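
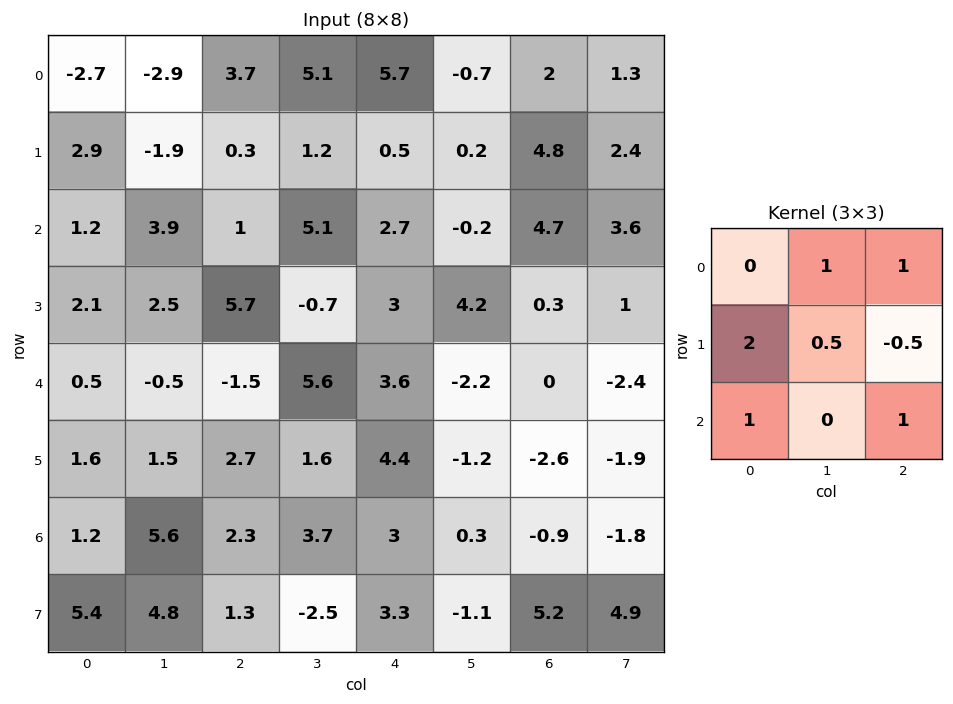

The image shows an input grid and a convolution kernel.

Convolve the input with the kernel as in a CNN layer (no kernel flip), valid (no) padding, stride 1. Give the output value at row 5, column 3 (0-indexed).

8.35

The receptive field on the input at this output position is [1.6 4.4 -1.2 / 3.7 3 0.3 / -2.5 3.3 -1.1]. Elementwise product with the kernel and sum: 4.4·1 + -1.2·1 + 3.7·2 + 3·0.5 + 0.3·-0.5 + -2.5·1 + -1.1·1.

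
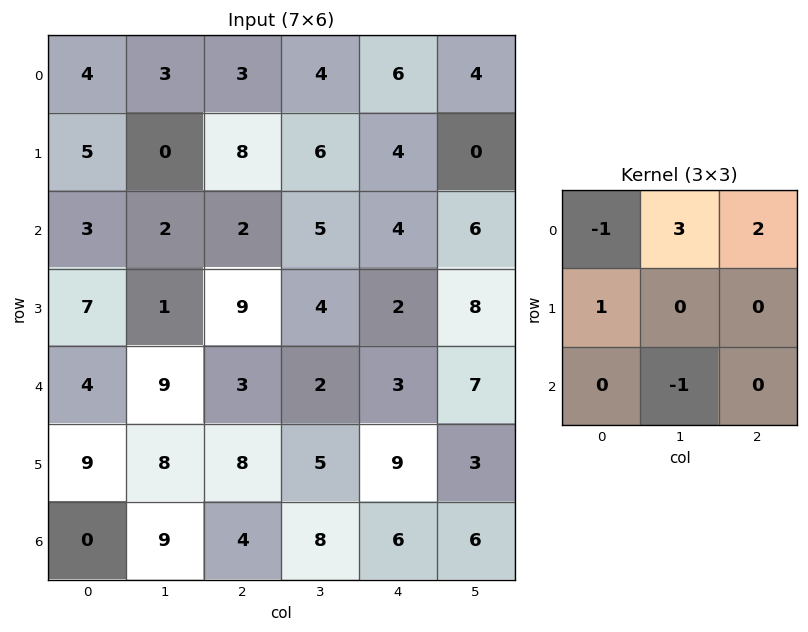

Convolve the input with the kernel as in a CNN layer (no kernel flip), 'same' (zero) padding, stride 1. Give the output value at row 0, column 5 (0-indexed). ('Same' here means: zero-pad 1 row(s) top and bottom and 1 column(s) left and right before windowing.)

6

The receptive field on the zero-padded input at this output position is [0 0 0 / 6 4 0 / 4 0 0]. Elementwise product with the kernel and sum: 0·-1 + 0·3 + 0·2 + 6·1 + 0·-1.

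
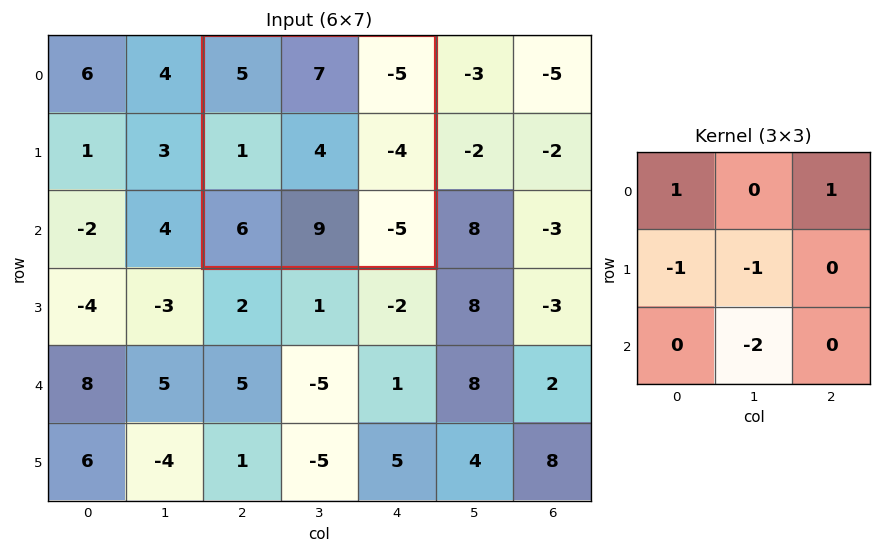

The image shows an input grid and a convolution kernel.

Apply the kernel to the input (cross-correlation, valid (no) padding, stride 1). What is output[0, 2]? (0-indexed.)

The receptive field on the input at this output position is [5 7 -5 / 1 4 -4 / 6 9 -5]. Elementwise product with the kernel and sum: 5·1 + -5·1 + 1·-1 + 4·-1 + 9·-2.

-23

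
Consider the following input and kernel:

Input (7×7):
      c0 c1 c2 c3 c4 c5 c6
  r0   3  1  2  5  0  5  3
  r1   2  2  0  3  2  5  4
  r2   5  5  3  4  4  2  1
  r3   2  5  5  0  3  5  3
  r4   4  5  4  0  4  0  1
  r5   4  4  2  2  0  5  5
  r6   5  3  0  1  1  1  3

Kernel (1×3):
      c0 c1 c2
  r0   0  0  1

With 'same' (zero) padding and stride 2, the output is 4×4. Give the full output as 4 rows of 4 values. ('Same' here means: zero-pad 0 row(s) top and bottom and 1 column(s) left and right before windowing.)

1 5 5 0
5 4 2 0
5 0 0 0
3 1 1 0

Output[0,0]: The receptive field on the zero-padded input at this output position is [0 3 1]. Elementwise product with the kernel and sum: 1·1.
Output[0,1]: The receptive field on the zero-padded input at this output position is [1 2 5]. Elementwise product with the kernel and sum: 5·1.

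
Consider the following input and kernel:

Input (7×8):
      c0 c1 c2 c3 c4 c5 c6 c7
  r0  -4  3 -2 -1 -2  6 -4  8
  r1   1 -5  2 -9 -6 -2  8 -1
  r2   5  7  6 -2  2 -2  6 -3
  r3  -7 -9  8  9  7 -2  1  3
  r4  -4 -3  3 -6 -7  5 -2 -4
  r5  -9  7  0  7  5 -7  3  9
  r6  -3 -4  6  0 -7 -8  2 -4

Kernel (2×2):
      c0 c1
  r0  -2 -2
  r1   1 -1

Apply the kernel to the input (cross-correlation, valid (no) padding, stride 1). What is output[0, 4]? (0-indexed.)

-12

The receptive field on the input at this output position is [-2 6 / -6 -2]. Elementwise product with the kernel and sum: -2·-2 + 6·-2 + -6·1 + -2·-1.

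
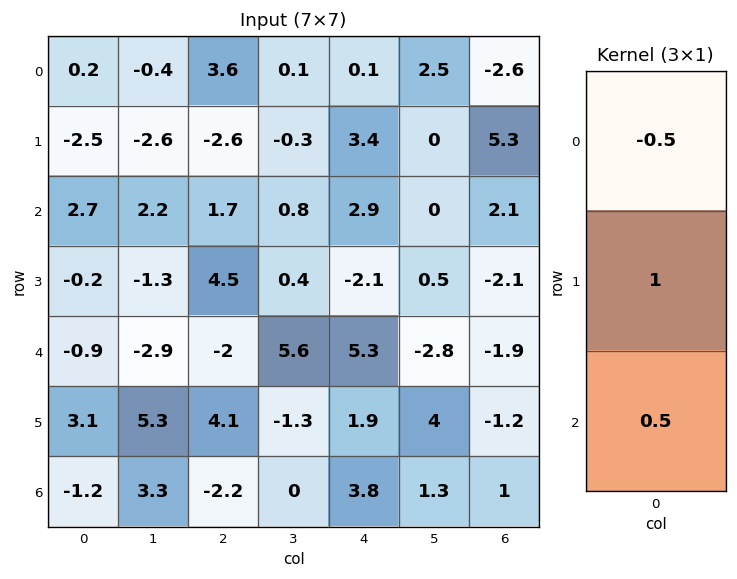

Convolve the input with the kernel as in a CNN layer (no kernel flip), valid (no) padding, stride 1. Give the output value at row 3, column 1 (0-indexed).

0.4

The receptive field on the input at this output position is [-1.3 / -2.9 / 5.3]. Elementwise product with the kernel and sum: -1.3·-0.5 + -2.9·1 + 5.3·0.5.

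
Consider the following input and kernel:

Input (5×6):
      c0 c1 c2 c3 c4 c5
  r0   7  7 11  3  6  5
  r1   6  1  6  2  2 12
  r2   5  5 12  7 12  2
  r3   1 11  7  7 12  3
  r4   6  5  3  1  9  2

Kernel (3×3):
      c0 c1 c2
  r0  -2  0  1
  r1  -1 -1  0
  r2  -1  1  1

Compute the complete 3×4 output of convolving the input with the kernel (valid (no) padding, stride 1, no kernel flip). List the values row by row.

2 -4 -17 2
1 -14 -17 -3
-8 -22 -19 -21

Output[0,0]: The receptive field on the input at this output position is [7 7 11 / 6 1 6 / 5 5 12]. Elementwise product with the kernel and sum: 7·-2 + 11·1 + 6·-1 + 1·-1 + 5·-1 + 5·1 + 12·1.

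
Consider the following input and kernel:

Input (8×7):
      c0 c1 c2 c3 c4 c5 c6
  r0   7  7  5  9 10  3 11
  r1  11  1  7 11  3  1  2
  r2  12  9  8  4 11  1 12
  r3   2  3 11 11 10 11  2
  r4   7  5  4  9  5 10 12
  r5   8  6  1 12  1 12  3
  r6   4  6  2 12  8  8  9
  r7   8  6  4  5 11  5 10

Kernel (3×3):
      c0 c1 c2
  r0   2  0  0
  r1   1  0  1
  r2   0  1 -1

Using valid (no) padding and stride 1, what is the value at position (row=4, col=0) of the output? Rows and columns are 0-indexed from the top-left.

The receptive field on the input at this output position is [7 5 4 / 8 6 1 / 4 6 2]. Elementwise product with the kernel and sum: 7·2 + 8·1 + 1·1 + 6·1 + 2·-1.

27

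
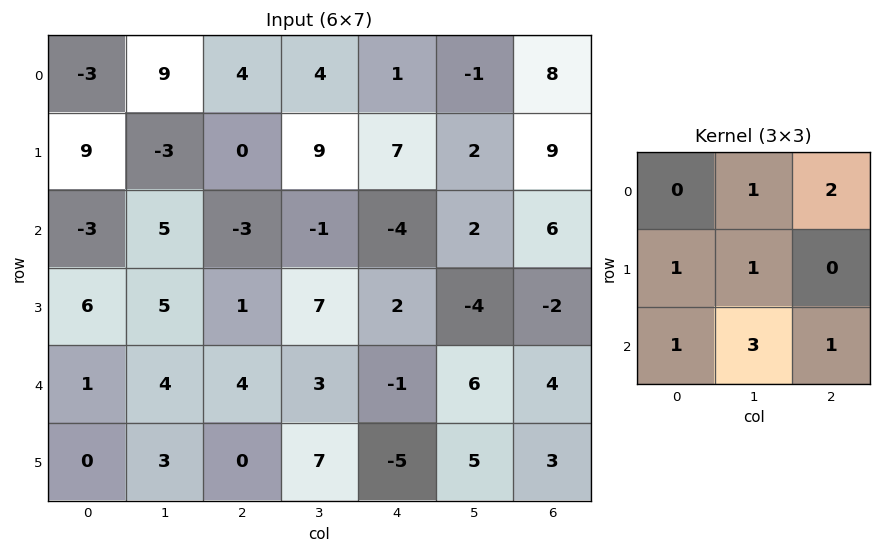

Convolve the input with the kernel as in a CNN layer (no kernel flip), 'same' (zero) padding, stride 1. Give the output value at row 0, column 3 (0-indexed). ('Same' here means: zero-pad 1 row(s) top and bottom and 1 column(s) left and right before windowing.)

The receptive field on the zero-padded input at this output position is [0 0 0 / 4 4 1 / 0 9 7]. Elementwise product with the kernel and sum: 0·1 + 0·2 + 4·1 + 4·1 + 0·1 + 9·3 + 7·1.

42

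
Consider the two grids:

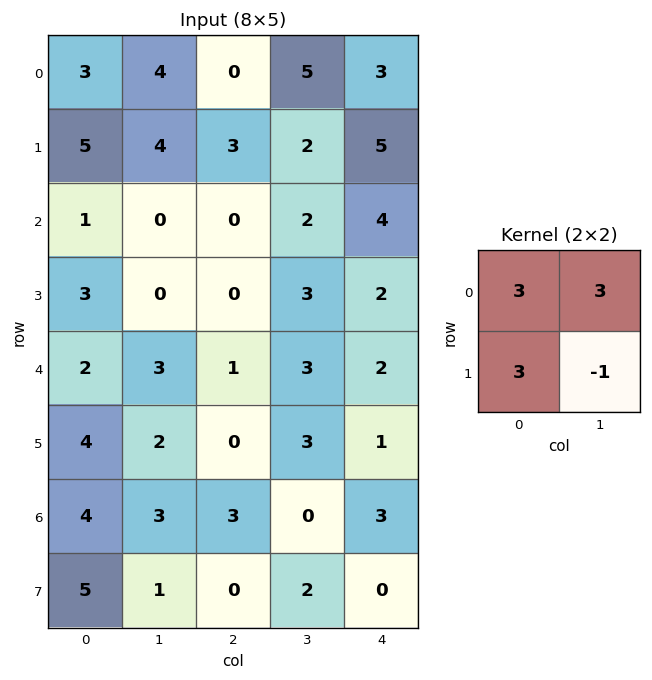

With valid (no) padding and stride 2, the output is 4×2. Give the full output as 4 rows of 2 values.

32 22
12 3
25 9
35 7

Output[0,0]: The receptive field on the input at this output position is [3 4 / 5 4]. Elementwise product with the kernel and sum: 3·3 + 4·3 + 5·3 + 4·-1.
Output[0,1]: The receptive field on the input at this output position is [0 5 / 3 2]. Elementwise product with the kernel and sum: 0·3 + 5·3 + 3·3 + 2·-1.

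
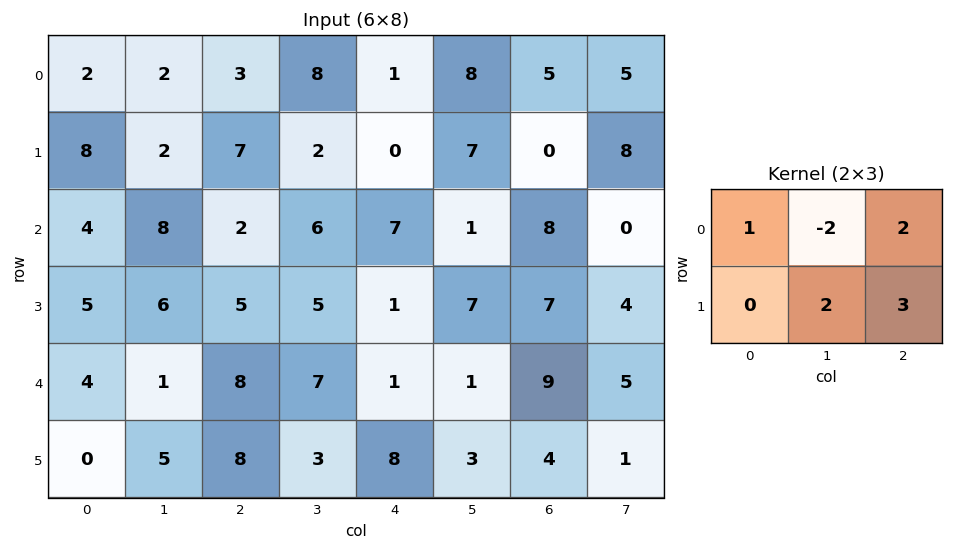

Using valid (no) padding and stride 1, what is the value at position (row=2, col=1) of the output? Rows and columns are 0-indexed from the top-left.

41

The receptive field on the input at this output position is [8 2 6 / 6 5 5]. Elementwise product with the kernel and sum: 8·1 + 2·-2 + 6·2 + 5·2 + 5·3.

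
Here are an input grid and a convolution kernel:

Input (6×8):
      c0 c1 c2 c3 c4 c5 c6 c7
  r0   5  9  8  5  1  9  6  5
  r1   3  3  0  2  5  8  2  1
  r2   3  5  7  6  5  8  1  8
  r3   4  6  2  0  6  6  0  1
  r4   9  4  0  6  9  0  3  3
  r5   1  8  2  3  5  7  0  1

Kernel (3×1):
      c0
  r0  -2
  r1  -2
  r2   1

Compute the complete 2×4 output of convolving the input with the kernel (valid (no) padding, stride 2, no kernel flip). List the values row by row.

Output[0,0]: The receptive field on the input at this output position is [5 / 3 / 3]. Elementwise product with the kernel and sum: 5·-2 + 3·-2 + 3·1.

-13 -9 -7 -15
-5 -18 -13 1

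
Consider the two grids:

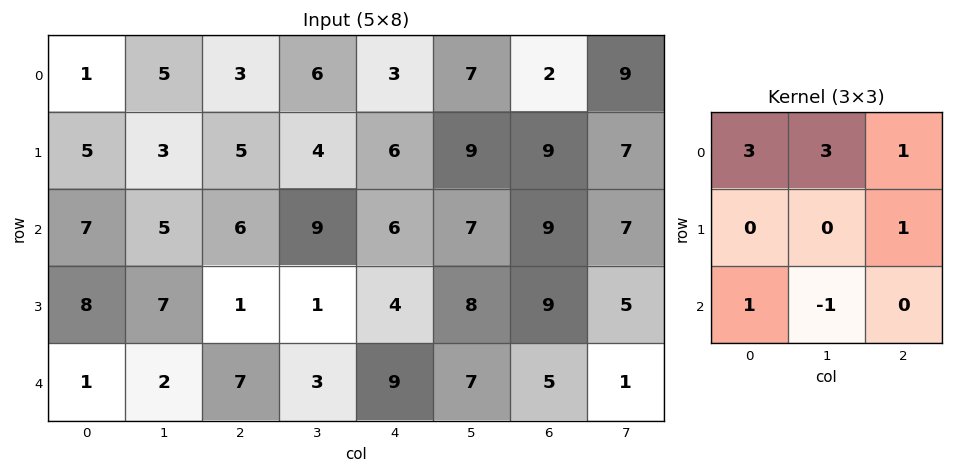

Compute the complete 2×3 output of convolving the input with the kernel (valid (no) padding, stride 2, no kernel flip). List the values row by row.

Output[0,0]: The receptive field on the input at this output position is [1 5 3 / 5 3 5 / 7 5 6]. Elementwise product with the kernel and sum: 1·3 + 5·3 + 3·1 + 5·1 + 7·1 + 5·-1.
Output[0,1]: The receptive field on the input at this output position is [3 6 3 / 5 4 6 / 6 9 6]. Elementwise product with the kernel and sum: 3·3 + 6·3 + 3·1 + 6·1 + 6·1 + 9·-1.

28 33 40
42 59 59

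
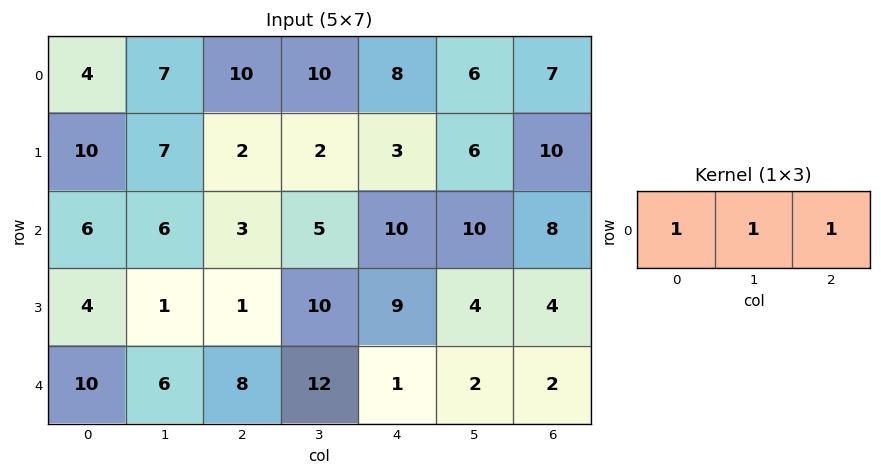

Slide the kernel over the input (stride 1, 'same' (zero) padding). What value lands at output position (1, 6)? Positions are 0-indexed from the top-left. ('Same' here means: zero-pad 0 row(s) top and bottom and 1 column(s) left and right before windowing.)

16

The receptive field on the zero-padded input at this output position is [6 10 0]. Elementwise product with the kernel and sum: 6·1 + 10·1 + 0·1.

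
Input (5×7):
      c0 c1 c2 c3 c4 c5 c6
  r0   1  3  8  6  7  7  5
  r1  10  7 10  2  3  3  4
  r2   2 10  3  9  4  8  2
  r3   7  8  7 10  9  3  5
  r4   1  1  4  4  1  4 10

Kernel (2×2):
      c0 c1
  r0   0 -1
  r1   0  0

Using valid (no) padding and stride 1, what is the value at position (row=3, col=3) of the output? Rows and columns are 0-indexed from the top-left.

-9

The receptive field on the input at this output position is [10 9 / 4 1]. Elementwise product with the kernel and sum: 9·-1.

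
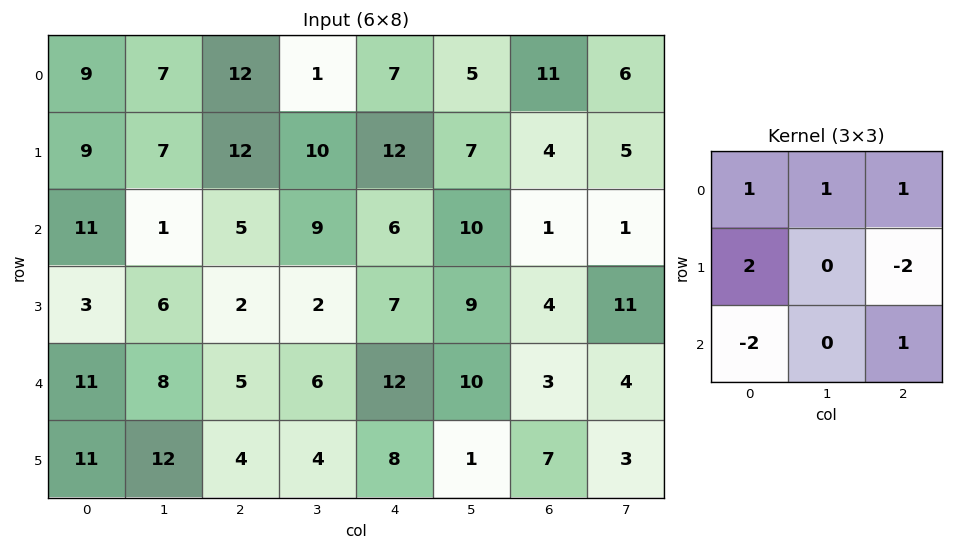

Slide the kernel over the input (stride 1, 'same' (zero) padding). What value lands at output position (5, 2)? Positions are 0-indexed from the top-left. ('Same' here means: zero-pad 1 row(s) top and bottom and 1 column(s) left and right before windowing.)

35

The receptive field on the zero-padded input at this output position is [8 5 6 / 12 4 4 / 0 0 0]. Elementwise product with the kernel and sum: 8·1 + 5·1 + 6·1 + 12·2 + 4·-2 + 0·-2 + 0·1.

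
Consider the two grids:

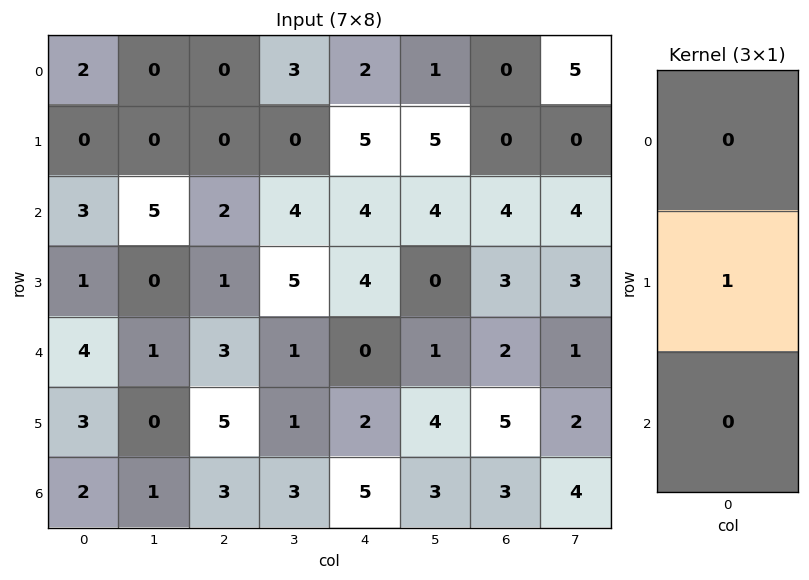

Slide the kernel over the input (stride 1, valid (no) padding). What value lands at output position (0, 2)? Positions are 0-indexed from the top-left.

The receptive field on the input at this output position is [0 / 0 / 2]. Elementwise product with the kernel and sum: 0·1.

0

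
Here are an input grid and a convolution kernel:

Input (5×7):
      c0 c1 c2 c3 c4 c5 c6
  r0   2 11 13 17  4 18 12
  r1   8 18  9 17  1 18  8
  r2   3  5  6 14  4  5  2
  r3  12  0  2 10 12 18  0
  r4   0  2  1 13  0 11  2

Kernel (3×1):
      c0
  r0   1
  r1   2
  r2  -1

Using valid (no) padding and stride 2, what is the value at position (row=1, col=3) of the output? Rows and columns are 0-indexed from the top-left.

0

The receptive field on the input at this output position is [2 / 0 / 2]. Elementwise product with the kernel and sum: 2·1 + 0·2 + 2·-1.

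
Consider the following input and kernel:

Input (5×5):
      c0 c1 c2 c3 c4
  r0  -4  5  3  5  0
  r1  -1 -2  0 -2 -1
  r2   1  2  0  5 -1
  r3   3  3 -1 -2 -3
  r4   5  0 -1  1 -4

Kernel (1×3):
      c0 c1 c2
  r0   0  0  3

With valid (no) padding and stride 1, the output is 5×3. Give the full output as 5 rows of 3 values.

9 15 0
0 -6 -3
0 15 -3
-3 -6 -9
-3 3 -12

Output[0,0]: The receptive field on the input at this output position is [-4 5 3]. Elementwise product with the kernel and sum: 3·3.
Output[0,1]: The receptive field on the input at this output position is [5 3 5]. Elementwise product with the kernel and sum: 5·3.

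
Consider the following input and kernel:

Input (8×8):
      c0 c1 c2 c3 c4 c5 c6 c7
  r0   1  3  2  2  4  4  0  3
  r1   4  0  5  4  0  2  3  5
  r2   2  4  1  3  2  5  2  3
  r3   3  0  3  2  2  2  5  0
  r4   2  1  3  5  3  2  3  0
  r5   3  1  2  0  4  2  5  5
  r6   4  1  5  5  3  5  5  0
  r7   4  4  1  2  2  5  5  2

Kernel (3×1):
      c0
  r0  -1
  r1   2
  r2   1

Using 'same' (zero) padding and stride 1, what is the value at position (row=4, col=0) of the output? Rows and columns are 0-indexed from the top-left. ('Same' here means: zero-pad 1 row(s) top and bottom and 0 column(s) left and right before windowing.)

The receptive field on the zero-padded input at this output position is [3 / 2 / 3]. Elementwise product with the kernel and sum: 3·-1 + 2·2 + 3·1.

4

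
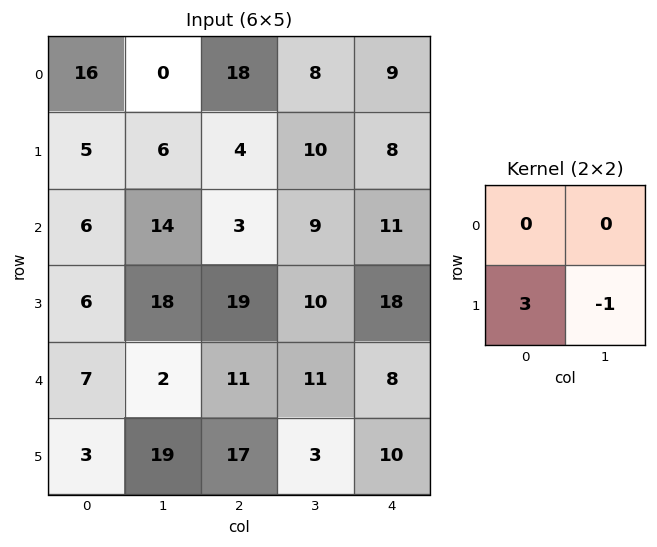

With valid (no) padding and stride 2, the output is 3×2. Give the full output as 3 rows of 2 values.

Output[0,0]: The receptive field on the input at this output position is [16 0 / 5 6]. Elementwise product with the kernel and sum: 5·3 + 6·-1.
Output[0,1]: The receptive field on the input at this output position is [18 8 / 4 10]. Elementwise product with the kernel and sum: 4·3 + 10·-1.

9 2
0 47
-10 48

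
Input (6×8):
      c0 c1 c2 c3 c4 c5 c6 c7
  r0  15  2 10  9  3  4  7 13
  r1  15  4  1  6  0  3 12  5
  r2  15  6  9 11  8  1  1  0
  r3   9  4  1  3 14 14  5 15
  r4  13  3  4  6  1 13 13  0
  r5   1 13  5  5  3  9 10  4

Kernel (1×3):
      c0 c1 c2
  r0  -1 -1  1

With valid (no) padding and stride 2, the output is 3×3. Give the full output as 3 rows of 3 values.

Output[0,0]: The receptive field on the input at this output position is [15 2 10]. Elementwise product with the kernel and sum: 15·-1 + 2·-1 + 10·1.

-7 -16 0
-12 -12 -8
-12 -9 -1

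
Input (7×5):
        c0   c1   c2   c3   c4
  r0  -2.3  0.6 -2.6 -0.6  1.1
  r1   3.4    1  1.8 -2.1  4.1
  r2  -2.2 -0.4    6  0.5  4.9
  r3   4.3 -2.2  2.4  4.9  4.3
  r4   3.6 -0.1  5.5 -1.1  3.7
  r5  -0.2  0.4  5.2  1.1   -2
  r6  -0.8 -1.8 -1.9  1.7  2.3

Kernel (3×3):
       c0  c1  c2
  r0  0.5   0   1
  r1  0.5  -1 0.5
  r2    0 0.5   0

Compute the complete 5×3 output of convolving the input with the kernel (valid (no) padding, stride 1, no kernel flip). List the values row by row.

-2.35 0.35 5.1
4.7 -6.35 12.4
10.4 2 5.8
9.4 0.3 11.75
8.5 -6.55 7.8

Output[0,0]: The receptive field on the input at this output position is [-2.3 0.6 -2.6 / 3.4 1 1.8 / -2.2 -0.4 6]. Elementwise product with the kernel and sum: -2.3·0.5 + -2.6·1 + 3.4·0.5 + 1·-1 + 1.8·0.5 + -0.4·0.5.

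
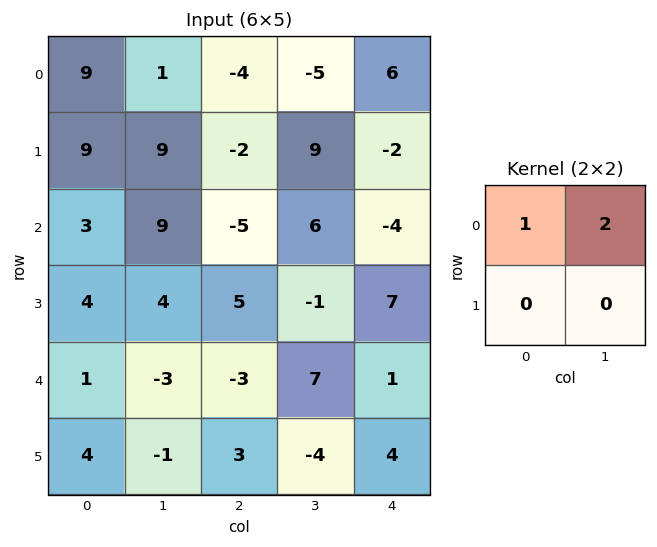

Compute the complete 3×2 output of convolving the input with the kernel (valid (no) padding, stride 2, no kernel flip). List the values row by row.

Output[0,0]: The receptive field on the input at this output position is [9 1 / 9 9]. Elementwise product with the kernel and sum: 9·1 + 1·2.
Output[0,1]: The receptive field on the input at this output position is [-4 -5 / -2 9]. Elementwise product with the kernel and sum: -4·1 + -5·2.

11 -14
21 7
-5 11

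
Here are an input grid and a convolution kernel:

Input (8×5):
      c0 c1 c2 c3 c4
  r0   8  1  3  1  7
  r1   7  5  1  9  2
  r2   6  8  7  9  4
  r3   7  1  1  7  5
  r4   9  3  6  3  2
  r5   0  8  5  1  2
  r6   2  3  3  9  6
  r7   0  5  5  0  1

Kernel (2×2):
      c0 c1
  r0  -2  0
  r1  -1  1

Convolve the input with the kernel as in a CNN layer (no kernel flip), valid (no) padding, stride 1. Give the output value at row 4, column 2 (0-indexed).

-16

The receptive field on the input at this output position is [6 3 / 5 1]. Elementwise product with the kernel and sum: 6·-2 + 5·-1 + 1·1.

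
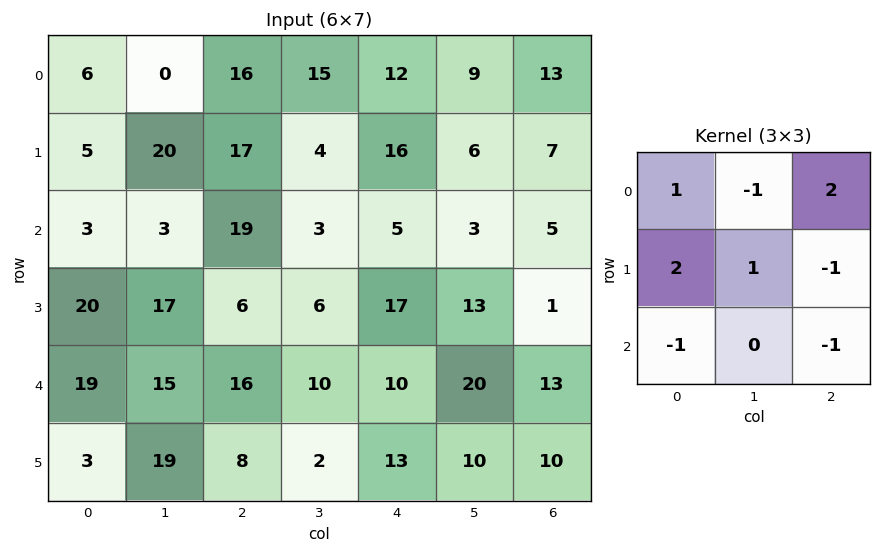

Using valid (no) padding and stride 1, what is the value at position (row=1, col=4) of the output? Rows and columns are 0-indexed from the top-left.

The receptive field on the input at this output position is [16 6 7 / 5 3 5 / 17 13 1]. Elementwise product with the kernel and sum: 16·1 + 6·-1 + 7·2 + 5·2 + 3·1 + 5·-1 + 17·-1 + 1·-1.

14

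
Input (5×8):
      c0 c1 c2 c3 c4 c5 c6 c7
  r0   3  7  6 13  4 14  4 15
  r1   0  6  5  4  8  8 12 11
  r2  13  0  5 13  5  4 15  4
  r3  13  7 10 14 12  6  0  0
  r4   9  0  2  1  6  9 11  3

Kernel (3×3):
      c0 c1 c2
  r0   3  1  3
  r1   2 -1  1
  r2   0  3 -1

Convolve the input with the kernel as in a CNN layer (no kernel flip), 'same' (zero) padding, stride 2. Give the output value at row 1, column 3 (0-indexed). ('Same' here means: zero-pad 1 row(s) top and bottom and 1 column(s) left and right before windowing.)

66

The receptive field on the zero-padded input at this output position is [8 12 11 / 4 15 4 / 6 0 0]. Elementwise product with the kernel and sum: 8·3 + 12·1 + 11·3 + 4·2 + 15·-1 + 4·1 + 0·3 + 0·-1.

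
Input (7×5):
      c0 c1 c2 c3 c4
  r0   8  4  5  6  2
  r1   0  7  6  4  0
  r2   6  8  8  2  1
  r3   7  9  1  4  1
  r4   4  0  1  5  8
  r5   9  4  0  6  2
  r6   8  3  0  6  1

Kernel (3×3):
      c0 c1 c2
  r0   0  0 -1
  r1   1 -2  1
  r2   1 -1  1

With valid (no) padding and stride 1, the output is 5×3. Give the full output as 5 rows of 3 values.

Output[0,0]: The receptive field on the input at this output position is [8 4 5 / 0 7 6 / 6 8 8]. Elementwise product with the kernel and sum: 5·-1 + 0·1 + 7·-2 + 6·1 + 6·1 + 8·-1 + 8·1.

-7 -5 3
-9 2 3
-13 13 -3
9 9 -6
5 14 -23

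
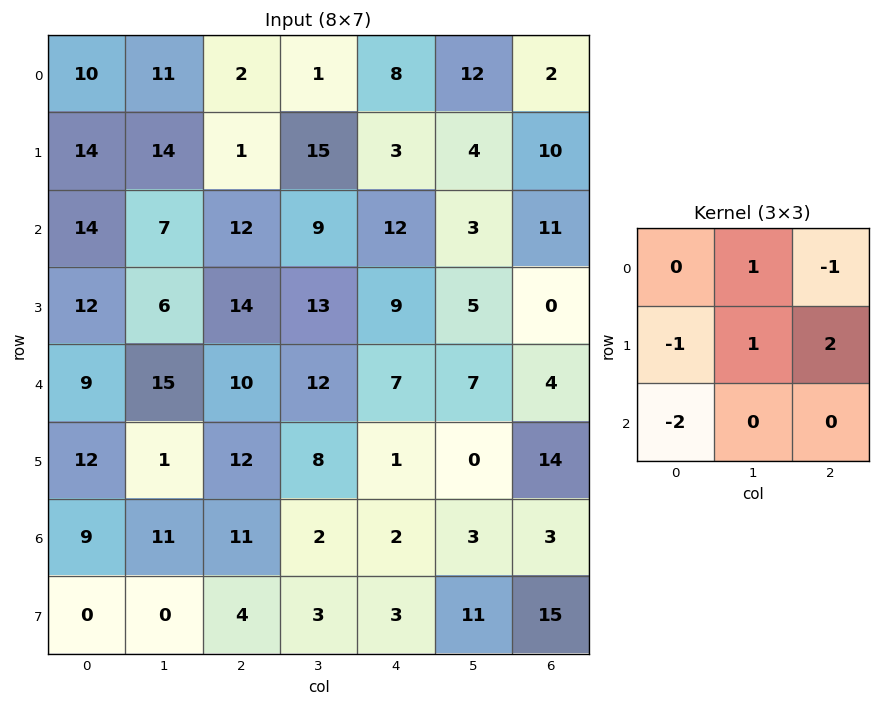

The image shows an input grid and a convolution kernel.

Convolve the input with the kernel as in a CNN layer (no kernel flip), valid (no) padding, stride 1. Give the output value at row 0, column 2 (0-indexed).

-11

The receptive field on the input at this output position is [2 1 8 / 1 15 3 / 12 9 12]. Elementwise product with the kernel and sum: 1·1 + 8·-1 + 1·-1 + 15·1 + 3·2 + 12·-2.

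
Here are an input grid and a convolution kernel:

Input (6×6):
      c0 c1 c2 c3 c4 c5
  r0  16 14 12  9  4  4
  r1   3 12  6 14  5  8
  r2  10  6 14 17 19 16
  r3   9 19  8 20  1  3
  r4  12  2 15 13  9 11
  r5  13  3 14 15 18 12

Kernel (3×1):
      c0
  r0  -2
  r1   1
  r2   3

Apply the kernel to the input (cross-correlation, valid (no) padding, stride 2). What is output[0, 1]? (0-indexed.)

The receptive field on the input at this output position is [12 / 6 / 14]. Elementwise product with the kernel and sum: 12·-2 + 6·1 + 14·3.

24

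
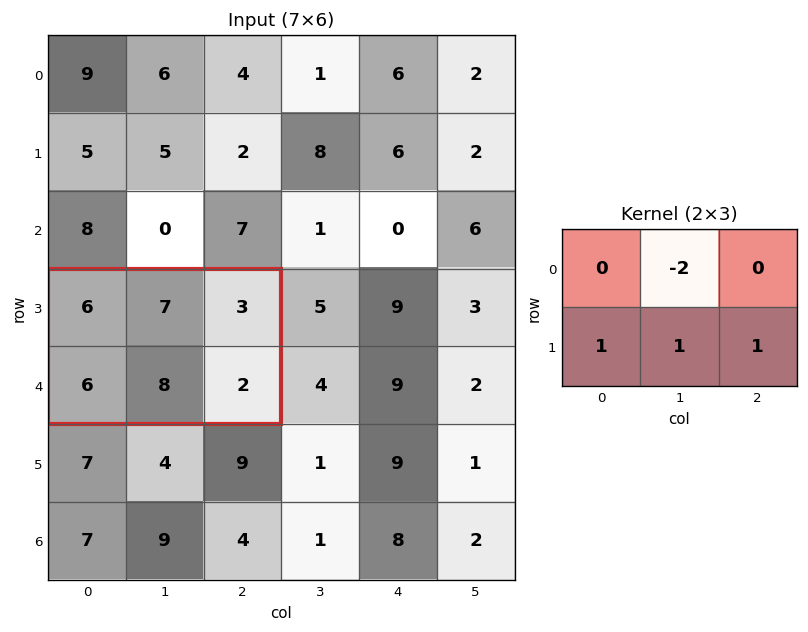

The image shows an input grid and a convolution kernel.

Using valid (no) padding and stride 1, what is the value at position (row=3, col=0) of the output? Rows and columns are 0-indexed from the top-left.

2

The receptive field on the input at this output position is [6 7 3 / 6 8 2]. Elementwise product with the kernel and sum: 7·-2 + 6·1 + 8·1 + 2·1.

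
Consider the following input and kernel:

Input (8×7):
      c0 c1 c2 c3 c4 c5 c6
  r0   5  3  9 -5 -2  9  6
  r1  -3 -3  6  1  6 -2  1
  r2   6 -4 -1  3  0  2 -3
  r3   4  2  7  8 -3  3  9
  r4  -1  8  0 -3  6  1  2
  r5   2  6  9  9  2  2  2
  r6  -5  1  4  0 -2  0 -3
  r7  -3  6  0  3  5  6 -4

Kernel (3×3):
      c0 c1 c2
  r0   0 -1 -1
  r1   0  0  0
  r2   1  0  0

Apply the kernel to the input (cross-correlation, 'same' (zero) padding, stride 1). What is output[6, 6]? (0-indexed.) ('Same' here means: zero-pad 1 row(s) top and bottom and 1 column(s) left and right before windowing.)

The receptive field on the zero-padded input at this output position is [2 2 0 / 0 -3 0 / 6 -4 0]. Elementwise product with the kernel and sum: 2·-1 + 0·-1 + 6·1.

4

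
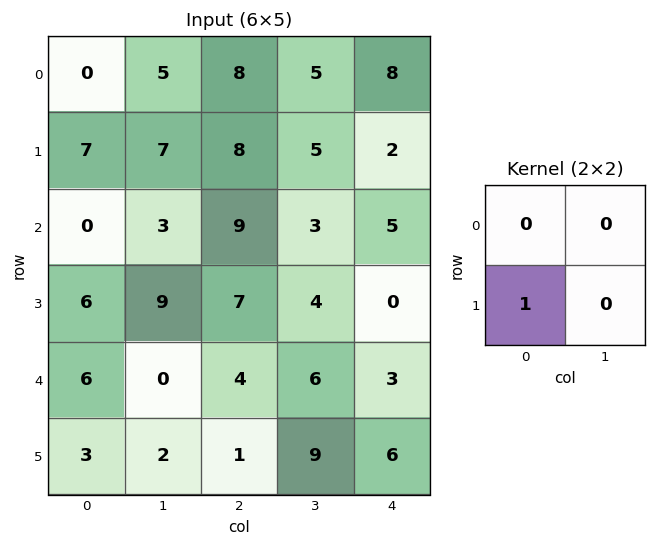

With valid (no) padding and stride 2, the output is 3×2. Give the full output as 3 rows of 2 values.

7 8
6 7
3 1

Output[0,0]: The receptive field on the input at this output position is [0 5 / 7 7]. Elementwise product with the kernel and sum: 7·1.
Output[0,1]: The receptive field on the input at this output position is [8 5 / 8 5]. Elementwise product with the kernel and sum: 8·1.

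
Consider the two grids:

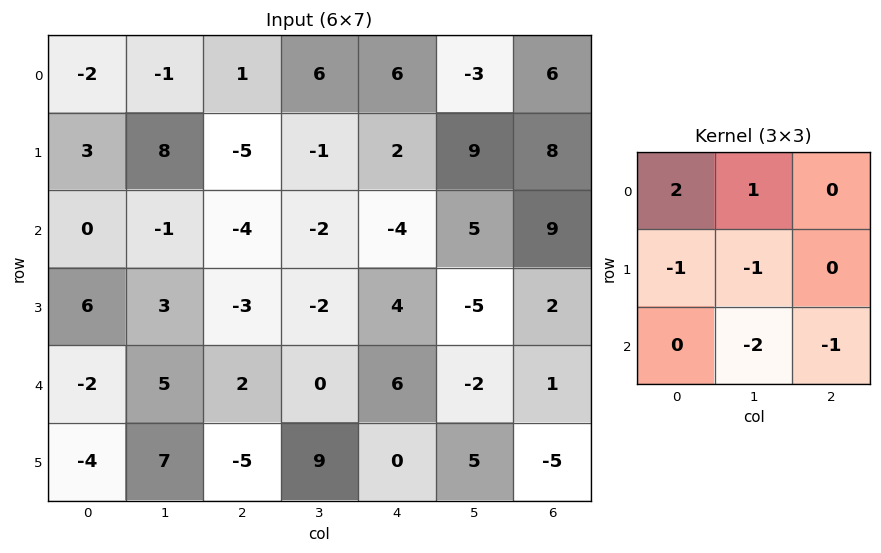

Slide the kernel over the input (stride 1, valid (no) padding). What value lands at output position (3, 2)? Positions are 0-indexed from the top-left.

-28

The receptive field on the input at this output position is [-3 -2 4 / 2 0 6 / -5 9 0]. Elementwise product with the kernel and sum: -3·2 + -2·1 + 2·-1 + 0·-1 + 9·-2 + 0·-1.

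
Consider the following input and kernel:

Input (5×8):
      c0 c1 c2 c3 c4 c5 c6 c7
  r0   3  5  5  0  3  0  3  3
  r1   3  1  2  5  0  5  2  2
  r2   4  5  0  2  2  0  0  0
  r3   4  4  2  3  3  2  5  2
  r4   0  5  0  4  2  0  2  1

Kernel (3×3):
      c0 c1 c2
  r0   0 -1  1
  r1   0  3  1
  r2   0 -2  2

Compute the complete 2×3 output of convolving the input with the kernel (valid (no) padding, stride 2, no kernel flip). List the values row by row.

Output[0,0]: The receptive field on the input at this output position is [3 5 5 / 3 1 2 / 4 5 0]. Elementwise product with the kernel and sum: 5·-1 + 5·1 + 1·3 + 2·1 + 5·-2 + 0·2.
Output[0,1]: The receptive field on the input at this output position is [5 0 3 / 2 5 0 / 0 2 2]. Elementwise product with the kernel and sum: 0·-1 + 3·1 + 5·3 + 0·1 + 2·-2 + 2·2.

-5 18 20
-1 8 15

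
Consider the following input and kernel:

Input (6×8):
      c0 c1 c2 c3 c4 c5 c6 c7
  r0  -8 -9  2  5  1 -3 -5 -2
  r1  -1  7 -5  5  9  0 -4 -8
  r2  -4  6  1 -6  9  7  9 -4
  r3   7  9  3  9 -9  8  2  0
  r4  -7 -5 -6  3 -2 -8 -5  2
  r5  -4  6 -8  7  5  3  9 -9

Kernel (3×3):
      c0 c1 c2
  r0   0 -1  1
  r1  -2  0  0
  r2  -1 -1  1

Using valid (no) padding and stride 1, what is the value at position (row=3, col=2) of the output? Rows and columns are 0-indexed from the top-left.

The receptive field on the input at this output position is [3 9 -9 / -6 3 -2 / -8 7 5]. Elementwise product with the kernel and sum: 9·-1 + -9·1 + -6·-2 + -8·-1 + 7·-1 + 5·1.

0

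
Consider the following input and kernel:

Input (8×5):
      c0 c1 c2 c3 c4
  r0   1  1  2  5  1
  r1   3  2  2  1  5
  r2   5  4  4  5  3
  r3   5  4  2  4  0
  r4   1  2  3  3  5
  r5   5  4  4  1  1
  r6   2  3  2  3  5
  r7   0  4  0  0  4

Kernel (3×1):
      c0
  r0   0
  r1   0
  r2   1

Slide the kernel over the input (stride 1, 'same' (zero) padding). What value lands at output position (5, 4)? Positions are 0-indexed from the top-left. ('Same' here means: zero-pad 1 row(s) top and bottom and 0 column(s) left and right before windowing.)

5

The receptive field on the zero-padded input at this output position is [5 / 1 / 5]. Elementwise product with the kernel and sum: 5·1.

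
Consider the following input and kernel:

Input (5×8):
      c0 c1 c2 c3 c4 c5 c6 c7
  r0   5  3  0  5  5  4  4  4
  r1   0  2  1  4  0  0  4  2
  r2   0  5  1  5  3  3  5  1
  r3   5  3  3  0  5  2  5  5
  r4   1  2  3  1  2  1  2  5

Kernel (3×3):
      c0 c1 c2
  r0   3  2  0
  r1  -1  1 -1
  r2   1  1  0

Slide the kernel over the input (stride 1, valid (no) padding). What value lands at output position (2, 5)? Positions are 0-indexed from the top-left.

The receptive field on the input at this output position is [3 5 1 / 2 5 5 / 1 2 5]. Elementwise product with the kernel and sum: 3·3 + 5·2 + 2·-1 + 5·1 + 5·-1 + 1·1 + 2·1.

20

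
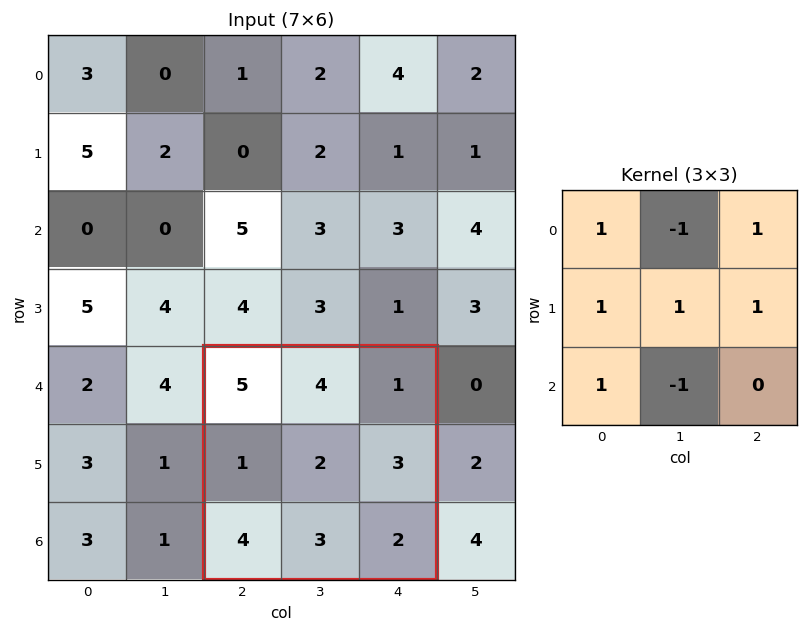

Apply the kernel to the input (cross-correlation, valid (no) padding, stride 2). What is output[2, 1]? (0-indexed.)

The receptive field on the input at this output position is [5 4 1 / 1 2 3 / 4 3 2]. Elementwise product with the kernel and sum: 5·1 + 4·-1 + 1·1 + 1·1 + 2·1 + 3·1 + 4·1 + 3·-1.

9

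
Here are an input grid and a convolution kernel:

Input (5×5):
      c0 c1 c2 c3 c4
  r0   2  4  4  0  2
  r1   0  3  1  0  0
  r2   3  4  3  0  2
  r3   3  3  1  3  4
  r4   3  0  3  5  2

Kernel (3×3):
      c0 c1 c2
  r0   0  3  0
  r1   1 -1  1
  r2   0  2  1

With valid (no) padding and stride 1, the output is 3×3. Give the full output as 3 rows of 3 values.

21 20 3
18 9 15
16 25 14

Output[0,0]: The receptive field on the input at this output position is [2 4 4 / 0 3 1 / 3 4 3]. Elementwise product with the kernel and sum: 4·3 + 0·1 + 3·-1 + 1·1 + 4·2 + 3·1.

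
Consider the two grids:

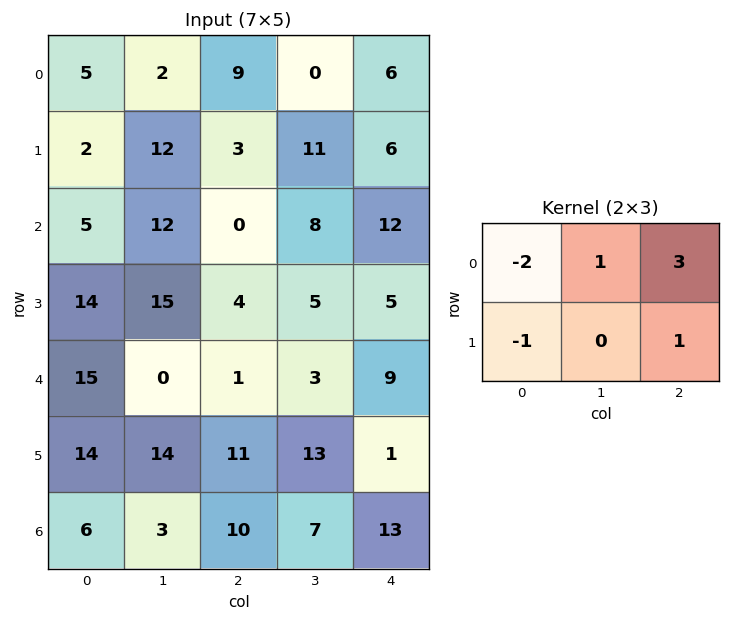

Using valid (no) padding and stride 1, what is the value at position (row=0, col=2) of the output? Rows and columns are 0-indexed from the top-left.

The receptive field on the input at this output position is [9 0 6 / 3 11 6]. Elementwise product with the kernel and sum: 9·-2 + 0·1 + 6·3 + 3·-1 + 6·1.

3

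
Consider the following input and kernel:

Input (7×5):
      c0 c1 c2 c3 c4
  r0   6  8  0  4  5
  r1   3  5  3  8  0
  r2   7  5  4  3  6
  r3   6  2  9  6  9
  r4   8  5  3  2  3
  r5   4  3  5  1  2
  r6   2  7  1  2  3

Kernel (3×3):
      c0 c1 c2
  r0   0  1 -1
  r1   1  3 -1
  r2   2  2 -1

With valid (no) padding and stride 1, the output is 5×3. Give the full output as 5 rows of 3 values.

Output[0,0]: The receptive field on the input at this output position is [6 8 0 / 3 5 3 / 7 5 4]. Elementwise product with the kernel and sum: 8·1 + 0·-1 + 3·1 + 5·3 + 3·-1 + 7·2 + 5·2 + 4·-1.

43 17 34
27 25 36
27 38 22
22 30 13
27 32 8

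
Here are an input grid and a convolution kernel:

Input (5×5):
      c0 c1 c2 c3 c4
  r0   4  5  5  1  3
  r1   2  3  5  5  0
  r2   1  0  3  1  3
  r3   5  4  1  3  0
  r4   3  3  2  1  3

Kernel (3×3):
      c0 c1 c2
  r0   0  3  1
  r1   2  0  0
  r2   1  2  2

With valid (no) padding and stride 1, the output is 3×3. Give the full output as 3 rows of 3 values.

Output[0,0]: The receptive field on the input at this output position is [4 5 5 / 2 3 5 / 1 0 3]. Elementwise product with the kernel and sum: 5·3 + 5·1 + 2·2 + 1·1 + 0·2 + 3·2.
Output[0,1]: The receptive field on the input at this output position is [5 5 1 / 3 5 5 / 0 3 1]. Elementwise product with the kernel and sum: 5·3 + 1·1 + 3·2 + 0·1 + 3·2 + 1·2.

31 30 27
31 32 28
26 27 18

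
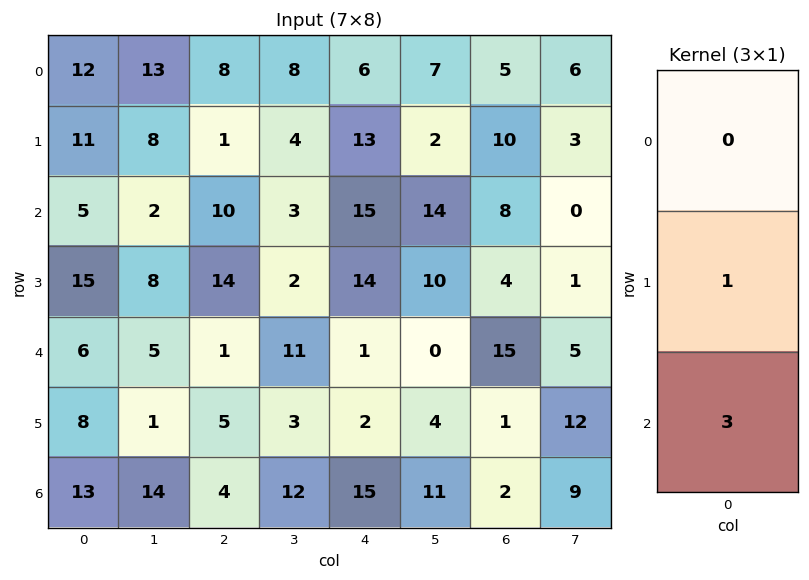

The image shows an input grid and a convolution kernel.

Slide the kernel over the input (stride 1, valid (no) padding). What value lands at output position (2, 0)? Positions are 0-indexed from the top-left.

The receptive field on the input at this output position is [5 / 15 / 6]. Elementwise product with the kernel and sum: 15·1 + 6·3.

33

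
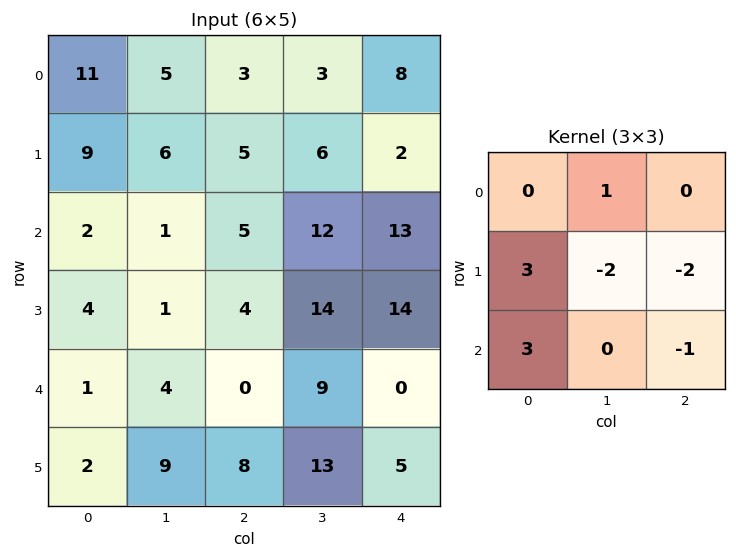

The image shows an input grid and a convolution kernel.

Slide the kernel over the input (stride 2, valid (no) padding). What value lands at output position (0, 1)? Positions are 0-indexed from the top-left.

The receptive field on the input at this output position is [3 3 8 / 5 6 2 / 5 12 13]. Elementwise product with the kernel and sum: 3·1 + 5·3 + 6·-2 + 2·-2 + 5·3 + 13·-1.

4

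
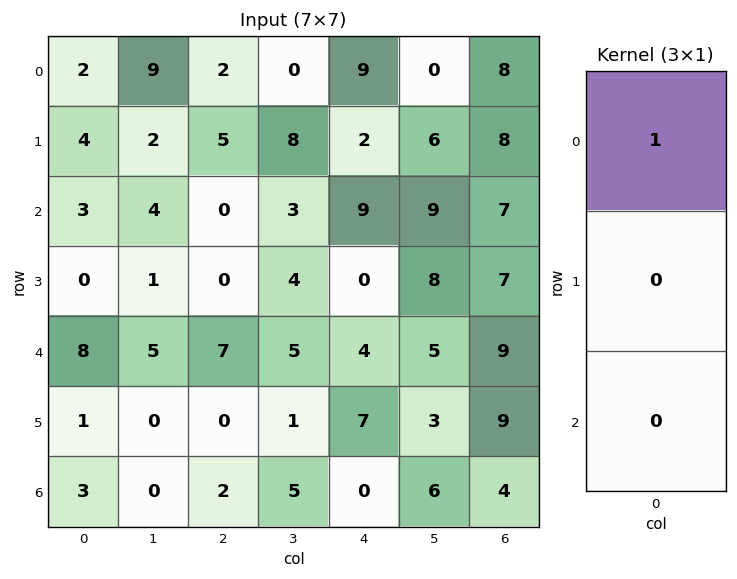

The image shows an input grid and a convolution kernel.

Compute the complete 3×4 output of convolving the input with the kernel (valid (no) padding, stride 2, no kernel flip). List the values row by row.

Output[0,0]: The receptive field on the input at this output position is [2 / 4 / 3]. Elementwise product with the kernel and sum: 2·1.

2 2 9 8
3 0 9 7
8 7 4 9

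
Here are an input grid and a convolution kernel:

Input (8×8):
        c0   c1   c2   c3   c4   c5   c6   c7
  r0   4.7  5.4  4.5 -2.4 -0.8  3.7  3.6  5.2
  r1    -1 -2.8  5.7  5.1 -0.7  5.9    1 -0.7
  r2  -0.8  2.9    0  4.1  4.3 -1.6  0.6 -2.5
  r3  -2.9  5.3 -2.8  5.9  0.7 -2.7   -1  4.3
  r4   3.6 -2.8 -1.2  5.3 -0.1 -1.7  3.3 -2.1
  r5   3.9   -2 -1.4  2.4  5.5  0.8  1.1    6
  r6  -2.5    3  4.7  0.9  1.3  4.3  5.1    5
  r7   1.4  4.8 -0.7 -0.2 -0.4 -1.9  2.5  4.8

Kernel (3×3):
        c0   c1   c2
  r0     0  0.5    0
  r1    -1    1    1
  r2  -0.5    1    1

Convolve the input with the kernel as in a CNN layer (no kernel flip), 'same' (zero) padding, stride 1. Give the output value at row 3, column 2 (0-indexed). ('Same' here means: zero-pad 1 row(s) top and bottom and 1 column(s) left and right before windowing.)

The receptive field on the zero-padded input at this output position is [2.9 0 4.1 / 5.3 -2.8 5.9 / -2.8 -1.2 5.3]. Elementwise product with the kernel and sum: 0·0.5 + 5.3·-1 + -2.8·1 + 5.9·1 + -2.8·-0.5 + -1.2·1 + 5.3·1.

3.3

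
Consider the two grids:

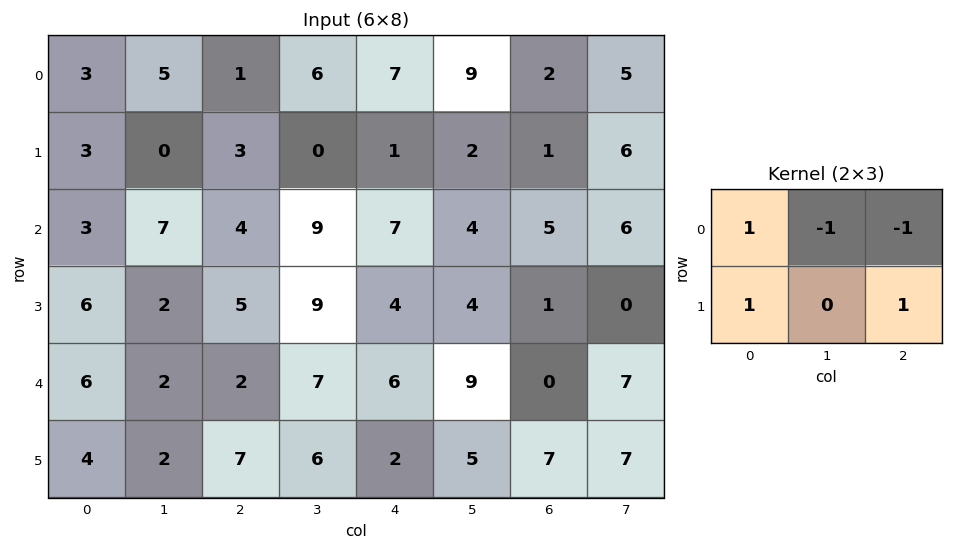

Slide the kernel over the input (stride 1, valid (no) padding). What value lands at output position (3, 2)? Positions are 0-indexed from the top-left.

The receptive field on the input at this output position is [5 9 4 / 2 7 6]. Elementwise product with the kernel and sum: 5·1 + 9·-1 + 4·-1 + 2·1 + 6·1.

0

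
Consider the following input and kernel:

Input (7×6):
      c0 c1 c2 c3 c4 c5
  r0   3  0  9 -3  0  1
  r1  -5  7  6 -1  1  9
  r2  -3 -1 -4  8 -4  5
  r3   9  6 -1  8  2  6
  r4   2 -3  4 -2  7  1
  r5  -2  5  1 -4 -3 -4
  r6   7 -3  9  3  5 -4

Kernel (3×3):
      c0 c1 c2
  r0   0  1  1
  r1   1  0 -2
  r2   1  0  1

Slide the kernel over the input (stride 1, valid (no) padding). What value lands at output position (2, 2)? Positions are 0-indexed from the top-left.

The receptive field on the input at this output position is [-4 8 -4 / -1 8 2 / 4 -2 7]. Elementwise product with the kernel and sum: 8·1 + -4·1 + -1·1 + 2·-2 + 4·1 + 7·1.

10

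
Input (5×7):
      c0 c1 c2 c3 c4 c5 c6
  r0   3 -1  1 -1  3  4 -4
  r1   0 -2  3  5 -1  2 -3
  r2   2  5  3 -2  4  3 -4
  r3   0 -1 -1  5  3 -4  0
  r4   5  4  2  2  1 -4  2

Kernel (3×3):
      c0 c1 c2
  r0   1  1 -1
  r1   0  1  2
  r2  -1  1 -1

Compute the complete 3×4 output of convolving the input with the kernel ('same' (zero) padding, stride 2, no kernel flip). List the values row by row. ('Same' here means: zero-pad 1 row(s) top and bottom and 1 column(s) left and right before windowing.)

3 -1 3 -9
15 -10 14 -1
14 -1 5 -2

Output[0,0]: The receptive field on the zero-padded input at this output position is [0 0 0 / 0 3 -1 / 0 0 -2]. Elementwise product with the kernel and sum: 0·1 + 0·1 + 0·-1 + 3·1 + -1·2 + 0·-1 + 0·1 + -2·-1.
Output[0,1]: The receptive field on the zero-padded input at this output position is [0 0 0 / -1 1 -1 / -2 3 5]. Elementwise product with the kernel and sum: 0·1 + 0·1 + 0·-1 + 1·1 + -1·2 + -2·-1 + 3·1 + 5·-1.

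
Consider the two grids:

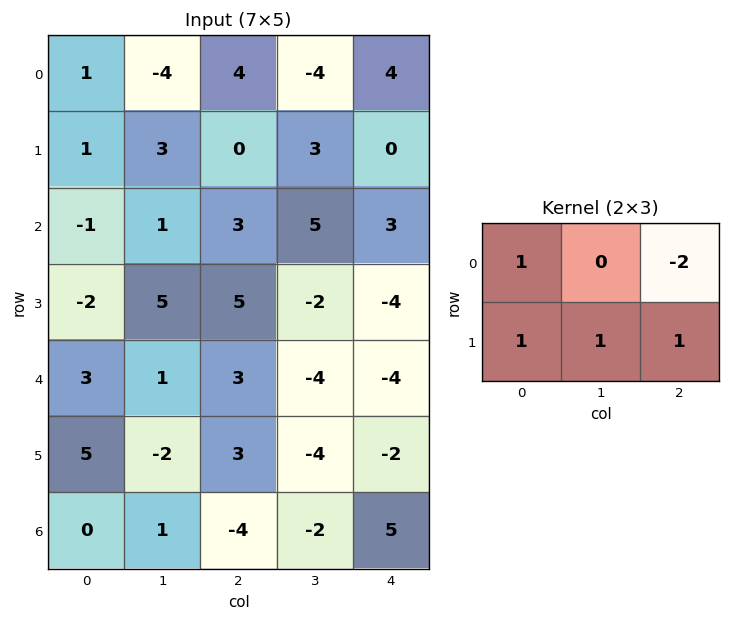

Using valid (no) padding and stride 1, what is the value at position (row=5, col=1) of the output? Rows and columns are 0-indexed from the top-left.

The receptive field on the input at this output position is [-2 3 -4 / 1 -4 -2]. Elementwise product with the kernel and sum: -2·1 + -4·-2 + 1·1 + -4·1 + -2·1.

1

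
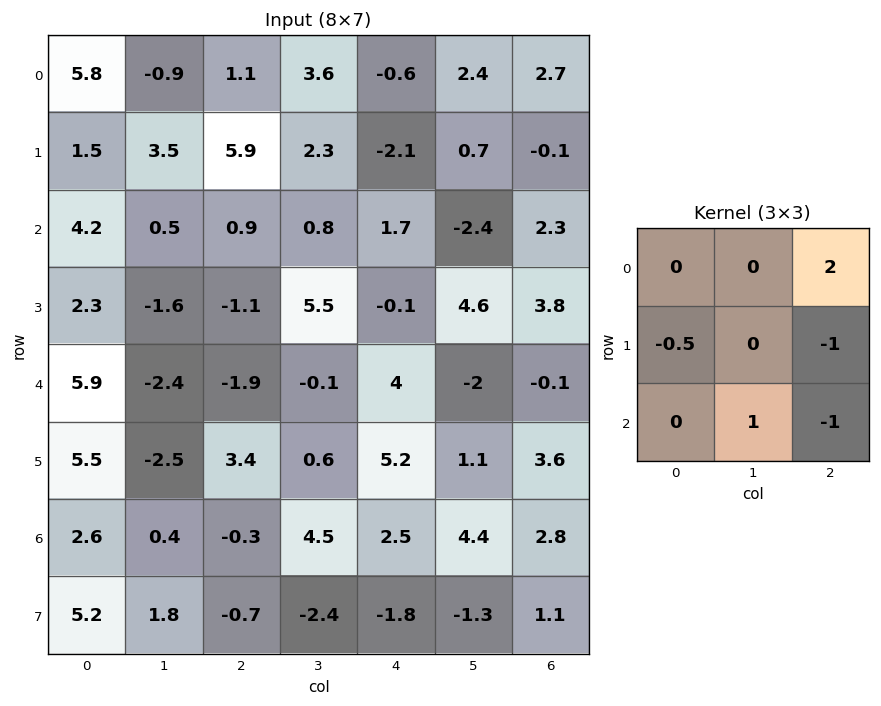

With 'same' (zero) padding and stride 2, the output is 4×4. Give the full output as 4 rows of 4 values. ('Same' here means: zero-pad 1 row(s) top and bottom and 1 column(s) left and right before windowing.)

-1.1 0.45 -7 -1.3
10.4 -3.05 -1.3 5
7.2 15.1 15.35 4.6
-2 -1.8 -4.95 -1.1

Output[0,0]: The receptive field on the zero-padded input at this output position is [0 0 0 / 0 5.8 -0.9 / 0 1.5 3.5]. Elementwise product with the kernel and sum: 0·2 + 0·-0.5 + -0.9·-1 + 1.5·1 + 3.5·-1.
Output[0,1]: The receptive field on the zero-padded input at this output position is [0 0 0 / -0.9 1.1 3.6 / 3.5 5.9 2.3]. Elementwise product with the kernel and sum: 0·2 + -0.9·-0.5 + 3.6·-1 + 5.9·1 + 2.3·-1.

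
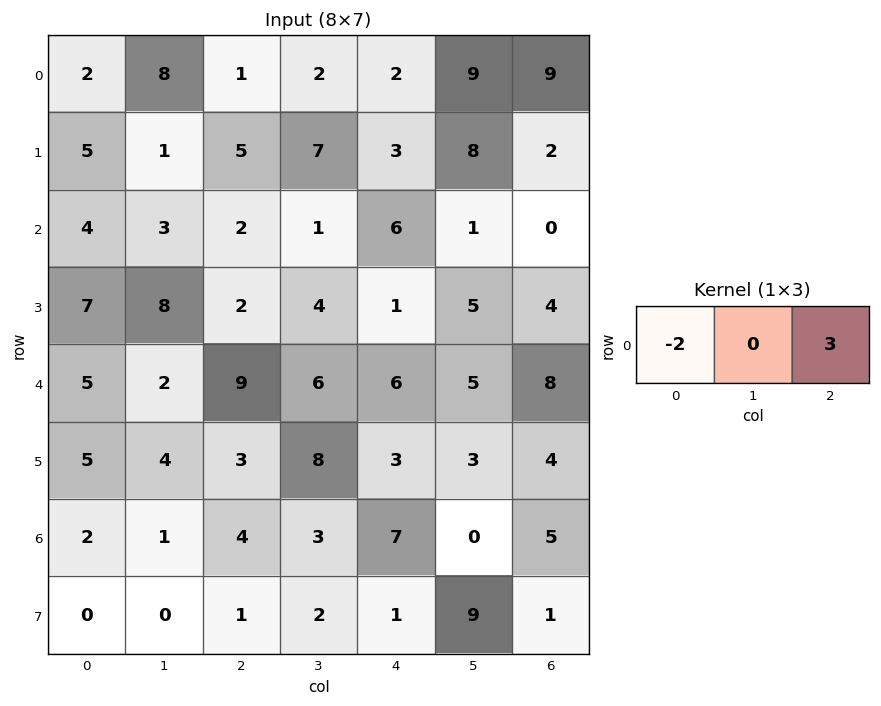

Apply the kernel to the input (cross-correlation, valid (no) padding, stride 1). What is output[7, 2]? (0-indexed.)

1

The receptive field on the input at this output position is [1 2 1]. Elementwise product with the kernel and sum: 1·-2 + 1·3.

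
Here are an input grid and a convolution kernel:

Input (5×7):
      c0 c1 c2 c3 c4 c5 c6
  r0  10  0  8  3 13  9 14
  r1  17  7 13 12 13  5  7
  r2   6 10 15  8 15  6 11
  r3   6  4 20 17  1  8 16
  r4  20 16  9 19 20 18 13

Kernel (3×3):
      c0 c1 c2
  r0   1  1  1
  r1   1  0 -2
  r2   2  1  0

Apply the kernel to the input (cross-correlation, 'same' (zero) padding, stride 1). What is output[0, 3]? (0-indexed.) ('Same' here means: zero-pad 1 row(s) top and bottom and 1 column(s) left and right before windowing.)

20

The receptive field on the zero-padded input at this output position is [0 0 0 / 8 3 13 / 13 12 13]. Elementwise product with the kernel and sum: 0·1 + 0·1 + 0·1 + 8·1 + 13·-2 + 13·2 + 12·1.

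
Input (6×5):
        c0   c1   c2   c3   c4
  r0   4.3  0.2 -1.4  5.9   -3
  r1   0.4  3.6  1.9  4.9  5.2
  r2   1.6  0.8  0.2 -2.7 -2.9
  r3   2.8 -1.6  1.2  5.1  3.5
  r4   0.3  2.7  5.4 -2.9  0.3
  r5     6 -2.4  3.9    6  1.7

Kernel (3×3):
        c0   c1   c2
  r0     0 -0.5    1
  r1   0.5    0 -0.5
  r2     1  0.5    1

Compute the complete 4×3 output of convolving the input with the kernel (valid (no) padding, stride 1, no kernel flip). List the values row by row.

-0.05 4.15 -11.65
4 9.8 11.55
7.65 -3.65 1.55
8.15 12.85 12.1

Output[0,0]: The receptive field on the input at this output position is [4.3 0.2 -1.4 / 0.4 3.6 1.9 / 1.6 0.8 0.2]. Elementwise product with the kernel and sum: 0.2·-0.5 + -1.4·1 + 0.4·0.5 + 1.9·-0.5 + 1.6·1 + 0.8·0.5 + 0.2·1.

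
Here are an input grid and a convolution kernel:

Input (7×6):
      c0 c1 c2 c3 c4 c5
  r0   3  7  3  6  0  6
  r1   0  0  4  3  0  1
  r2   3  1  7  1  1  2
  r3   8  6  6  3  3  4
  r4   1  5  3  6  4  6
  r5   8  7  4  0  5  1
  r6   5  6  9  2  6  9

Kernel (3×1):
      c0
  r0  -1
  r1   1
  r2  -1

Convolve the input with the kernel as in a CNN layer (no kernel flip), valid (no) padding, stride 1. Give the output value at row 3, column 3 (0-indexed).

3

The receptive field on the input at this output position is [3 / 6 / 0]. Elementwise product with the kernel and sum: 3·-1 + 6·1 + 0·-1.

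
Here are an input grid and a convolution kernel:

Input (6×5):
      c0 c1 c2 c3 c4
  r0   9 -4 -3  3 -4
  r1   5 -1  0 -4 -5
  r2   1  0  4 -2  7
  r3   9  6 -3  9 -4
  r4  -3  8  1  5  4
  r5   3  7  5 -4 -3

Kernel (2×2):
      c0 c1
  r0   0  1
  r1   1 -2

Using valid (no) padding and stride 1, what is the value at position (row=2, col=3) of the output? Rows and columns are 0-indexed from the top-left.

The receptive field on the input at this output position is [-2 7 / 9 -4]. Elementwise product with the kernel and sum: 7·1 + 9·1 + -4·-2.

24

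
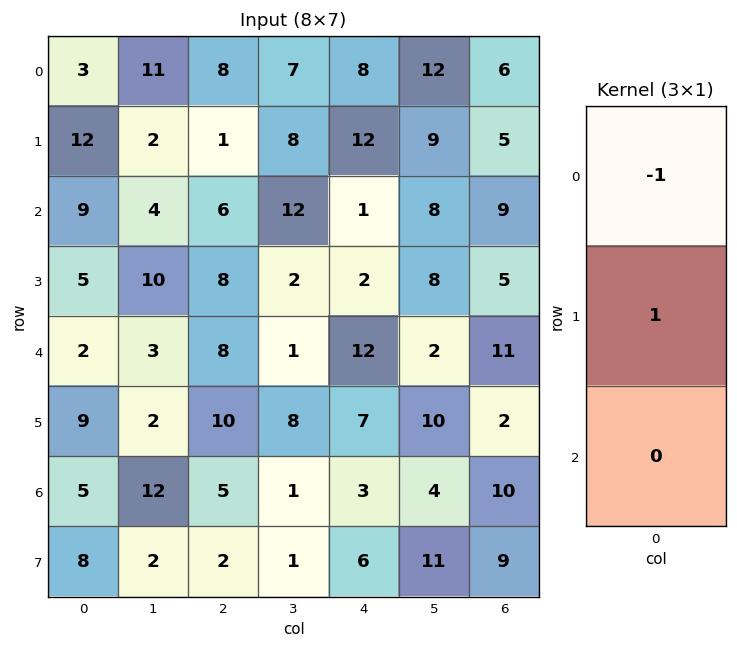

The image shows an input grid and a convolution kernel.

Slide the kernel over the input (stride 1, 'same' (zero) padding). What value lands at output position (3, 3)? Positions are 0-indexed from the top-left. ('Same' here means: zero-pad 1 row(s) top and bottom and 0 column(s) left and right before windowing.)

The receptive field on the zero-padded input at this output position is [12 / 2 / 1]. Elementwise product with the kernel and sum: 12·-1 + 2·1.

-10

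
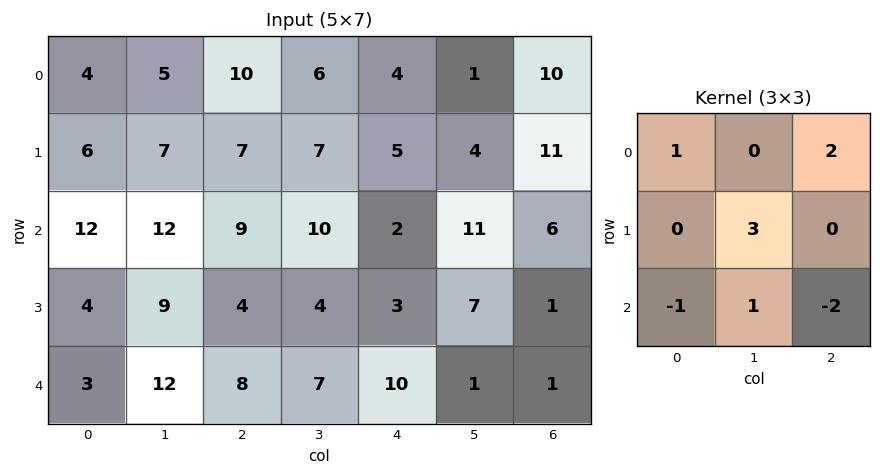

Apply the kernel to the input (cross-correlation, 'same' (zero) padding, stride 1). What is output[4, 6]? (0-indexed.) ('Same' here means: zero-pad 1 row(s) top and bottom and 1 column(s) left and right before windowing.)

10

The receptive field on the zero-padded input at this output position is [7 1 0 / 1 1 0 / 0 0 0]. Elementwise product with the kernel and sum: 7·1 + 0·2 + 1·3 + 0·-1 + 0·1 + 0·-2.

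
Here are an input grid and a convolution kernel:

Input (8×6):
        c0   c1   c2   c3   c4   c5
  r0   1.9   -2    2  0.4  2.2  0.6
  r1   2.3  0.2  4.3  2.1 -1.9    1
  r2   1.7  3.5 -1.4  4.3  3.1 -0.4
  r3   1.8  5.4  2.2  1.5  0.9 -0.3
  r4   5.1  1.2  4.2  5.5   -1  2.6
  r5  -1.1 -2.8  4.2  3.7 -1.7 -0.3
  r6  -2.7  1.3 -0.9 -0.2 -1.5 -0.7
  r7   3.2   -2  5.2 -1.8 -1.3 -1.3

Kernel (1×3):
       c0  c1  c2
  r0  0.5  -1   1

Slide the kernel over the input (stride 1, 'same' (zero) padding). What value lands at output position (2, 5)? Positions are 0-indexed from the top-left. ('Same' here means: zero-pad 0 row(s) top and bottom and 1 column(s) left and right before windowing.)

1.95

The receptive field on the zero-padded input at this output position is [3.1 -0.4 0]. Elementwise product with the kernel and sum: 3.1·0.5 + -0.4·-1 + 0·1.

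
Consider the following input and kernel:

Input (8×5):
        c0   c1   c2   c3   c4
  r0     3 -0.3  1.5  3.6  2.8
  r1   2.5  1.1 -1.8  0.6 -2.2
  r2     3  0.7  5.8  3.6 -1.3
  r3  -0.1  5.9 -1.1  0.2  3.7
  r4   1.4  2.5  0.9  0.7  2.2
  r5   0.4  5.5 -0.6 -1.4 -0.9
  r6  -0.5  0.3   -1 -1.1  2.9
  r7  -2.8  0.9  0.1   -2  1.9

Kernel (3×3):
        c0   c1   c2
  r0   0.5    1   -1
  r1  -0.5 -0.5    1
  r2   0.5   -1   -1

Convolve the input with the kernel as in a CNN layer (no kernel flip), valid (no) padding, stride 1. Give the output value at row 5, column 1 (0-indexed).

The receptive field on the input at this output position is [5.5 -0.6 -1.4 / 0.3 -1 -1.1 / 0.9 0.1 -2]. Elementwise product with the kernel and sum: 5.5·0.5 + -0.6·1 + -1.4·-1 + 0.3·-0.5 + -1·-0.5 + -1.1·1 + 0.9·0.5 + 0.1·-1 + -2·-1.

5.15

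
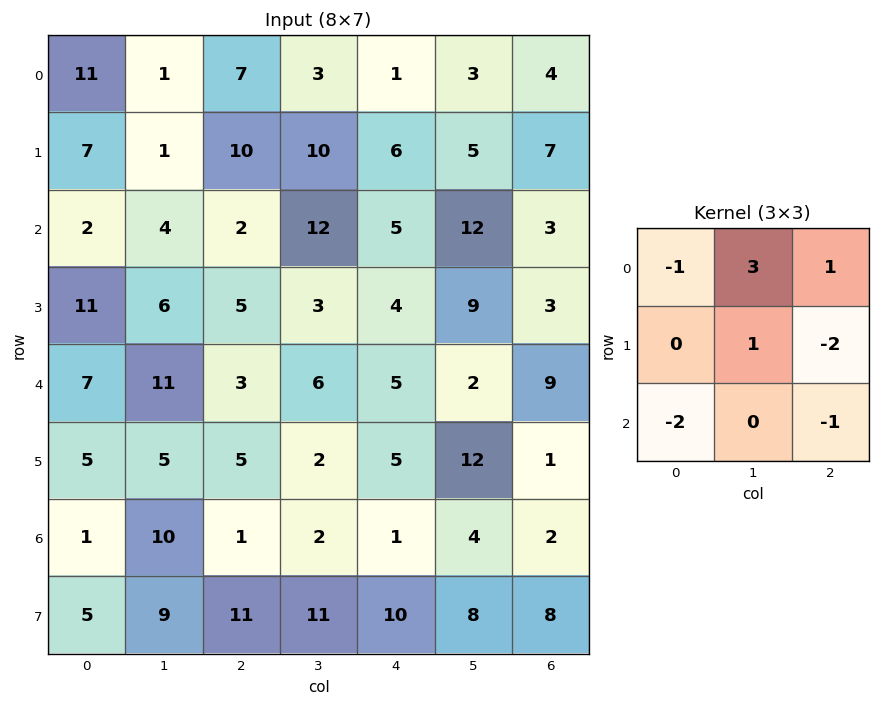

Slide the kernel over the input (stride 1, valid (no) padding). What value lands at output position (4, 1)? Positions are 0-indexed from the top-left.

-17

The receptive field on the input at this output position is [11 3 6 / 5 5 2 / 10 1 2]. Elementwise product with the kernel and sum: 11·-1 + 3·3 + 6·1 + 5·1 + 2·-2 + 10·-2 + 2·-1.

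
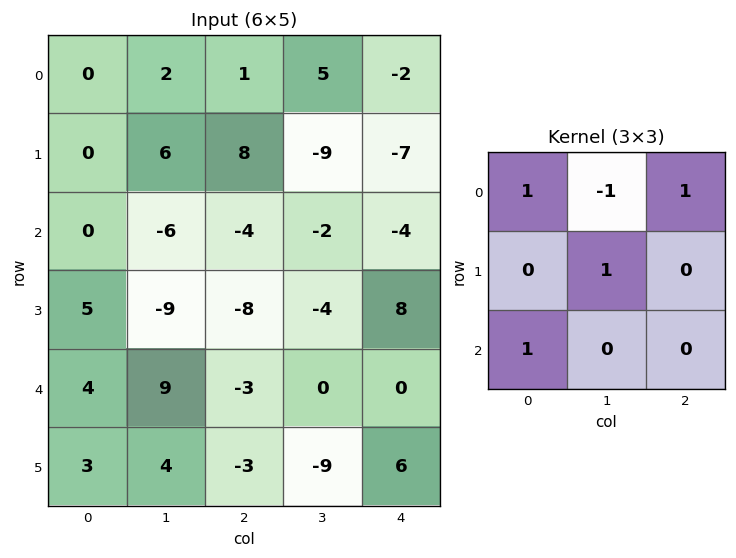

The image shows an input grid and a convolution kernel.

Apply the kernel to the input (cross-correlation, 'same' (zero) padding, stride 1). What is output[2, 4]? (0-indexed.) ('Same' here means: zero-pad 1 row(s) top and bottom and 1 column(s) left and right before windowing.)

The receptive field on the zero-padded input at this output position is [-9 -7 0 / -2 -4 0 / -4 8 0]. Elementwise product with the kernel and sum: -9·1 + -7·-1 + 0·1 + -4·1 + -4·1.

-10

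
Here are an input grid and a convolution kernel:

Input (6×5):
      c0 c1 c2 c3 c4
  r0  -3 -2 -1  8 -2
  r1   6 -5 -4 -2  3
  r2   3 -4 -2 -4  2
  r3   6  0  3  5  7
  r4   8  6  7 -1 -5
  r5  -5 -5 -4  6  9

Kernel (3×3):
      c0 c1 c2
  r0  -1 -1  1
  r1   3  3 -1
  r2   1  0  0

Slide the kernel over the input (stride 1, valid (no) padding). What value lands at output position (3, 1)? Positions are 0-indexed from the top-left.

37

The receptive field on the input at this output position is [0 3 5 / 6 7 -1 / -5 -4 6]. Elementwise product with the kernel and sum: 0·-1 + 3·-1 + 5·1 + 6·3 + 7·3 + -1·-1 + -5·1.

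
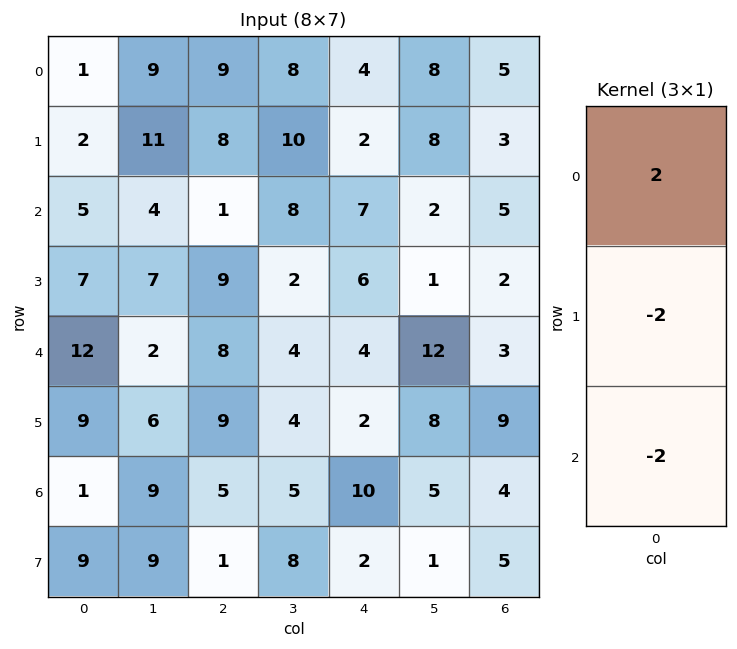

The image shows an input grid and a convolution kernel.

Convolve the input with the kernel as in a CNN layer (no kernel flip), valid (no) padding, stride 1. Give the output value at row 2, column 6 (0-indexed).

0

The receptive field on the input at this output position is [5 / 2 / 3]. Elementwise product with the kernel and sum: 5·2 + 2·-2 + 3·-2.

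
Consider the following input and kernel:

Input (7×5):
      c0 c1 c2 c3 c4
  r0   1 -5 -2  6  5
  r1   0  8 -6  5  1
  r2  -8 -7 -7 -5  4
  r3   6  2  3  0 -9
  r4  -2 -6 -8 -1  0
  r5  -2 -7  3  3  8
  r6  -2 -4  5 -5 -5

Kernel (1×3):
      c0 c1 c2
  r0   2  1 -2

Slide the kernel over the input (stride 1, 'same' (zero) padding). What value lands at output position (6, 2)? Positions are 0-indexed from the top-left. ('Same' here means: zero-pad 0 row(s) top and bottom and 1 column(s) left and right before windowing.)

The receptive field on the zero-padded input at this output position is [-4 5 -5]. Elementwise product with the kernel and sum: -4·2 + 5·1 + -5·-2.

7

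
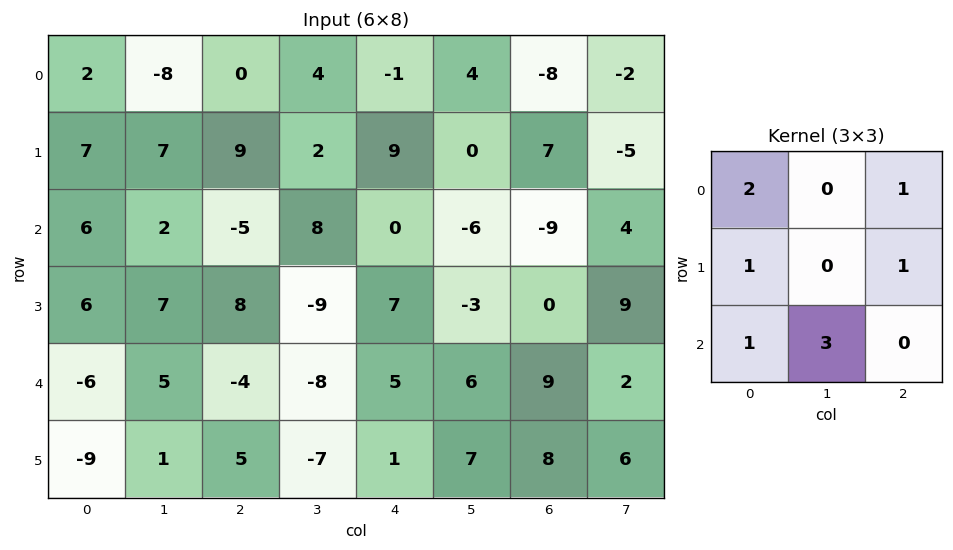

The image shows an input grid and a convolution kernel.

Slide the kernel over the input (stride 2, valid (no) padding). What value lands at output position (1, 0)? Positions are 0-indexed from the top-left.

The receptive field on the input at this output position is [6 2 -5 / 6 7 8 / -6 5 -4]. Elementwise product with the kernel and sum: 6·2 + -5·1 + 6·1 + 8·1 + -6·1 + 5·3.

30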